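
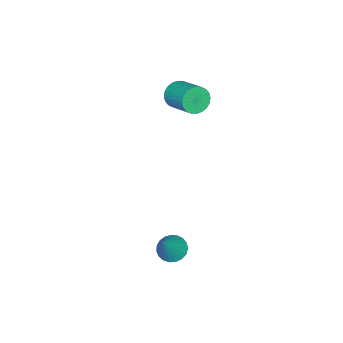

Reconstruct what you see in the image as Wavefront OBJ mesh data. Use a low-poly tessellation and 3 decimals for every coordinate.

v 1.029 -1.122 -2.947
v 1.422 -0.993 -3.246
v 1.771 -1.038 -1.933
v 1.337 -0.804 -3.199
v 1.199 -0.67 -3.11
v 1.032 -0.614 -2.992
v 0.864 -0.646 -2.866
v 0.725 -0.761 -2.755
v 0.638 -0.938 -2.676
v 0.619 -1.146 -2.645
v 0.67 -1.351 -2.666
v 0.784 -1.516 -2.735
v 0.94 -1.613 -2.841
v 1.111 -1.625 -2.966
v 1.268 -1.55 -3.087
v 1.384 -1.401 -3.184
v 1.438 -1.204 -3.24
v -3.077 -3.183 0.794
v -2.892 -3.462 1.218
v -2.438 -2.537 1.629
v -2.623 -2.257 1.206
v -2.732 -3.481 1.083
v -2.277 -2.555 1.494
v -2.624 -3.454 0.904
v -2.169 -2.529 1.316
v -2.585 -3.386 0.708
v -2.13 -2.461 1.12
v -2.621 -3.288 0.526
v -2.166 -2.362 0.937
v -2.726 -3.173 0.384
v -2.272 -2.247 0.796
v -2.885 -3.059 0.305
v -2.431 -2.134 0.716
v -3.073 -2.965 0.3
v -2.619 -2.04 0.712
v -3.262 -2.903 0.371
v -2.808 -1.978 0.782
v -3.423 -2.885 0.506
v -2.968 -1.959 0.917
v -3.531 -2.911 0.684
v -3.076 -1.986 1.096
v -3.57 -2.979 0.88
v -3.115 -2.054 1.292
v -3.534 -3.078 1.063
v -3.079 -2.152 1.474
v -3.428 -3.193 1.204
v -2.974 -2.267 1.616
v -3.269 -3.306 1.284
v -2.815 -2.381 1.695
v -3.081 -3.4 1.288
v -2.627 -2.475 1.7
f 2 1 4
f 2 4 3
f 4 1 5
f 4 5 3
f 5 1 6
f 5 6 3
f 6 1 7
f 6 7 3
f 7 1 8
f 7 8 3
f 8 1 9
f 8 9 3
f 9 1 10
f 9 10 3
f 10 1 11
f 10 11 3
f 11 1 12
f 11 12 3
f 12 1 13
f 12 13 3
f 13 1 14
f 13 14 3
f 14 1 15
f 14 15 3
f 15 1 16
f 15 16 3
f 16 1 17
f 16 17 3
f 17 1 2
f 17 2 3
f 19 18 22
f 19 22 20
f 20 22 23
f 20 23 21
f 22 18 24
f 22 24 23
f 23 24 25
f 23 25 21
f 24 18 26
f 24 26 25
f 25 26 27
f 25 27 21
f 26 18 28
f 26 28 27
f 27 28 29
f 27 29 21
f 28 18 30
f 28 30 29
f 29 30 31
f 29 31 21
f 30 18 32
f 30 32 31
f 31 32 33
f 31 33 21
f 32 18 34
f 32 34 33
f 33 34 35
f 33 35 21
f 34 18 36
f 34 36 35
f 35 36 37
f 35 37 21
f 36 18 38
f 36 38 37
f 37 38 39
f 37 39 21
f 38 18 40
f 38 40 39
f 39 40 41
f 39 41 21
f 40 18 42
f 40 42 41
f 41 42 43
f 41 43 21
f 42 18 44
f 42 44 43
f 43 44 45
f 43 45 21
f 44 18 46
f 44 46 45
f 45 46 47
f 45 47 21
f 46 18 48
f 46 48 47
f 47 48 49
f 47 49 21
f 48 18 50
f 48 50 49
f 49 50 51
f 49 51 21
f 50 18 19
f 50 19 51
f 51 19 20
f 51 20 21



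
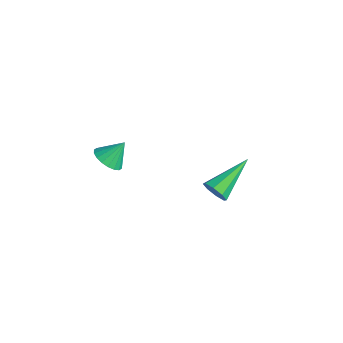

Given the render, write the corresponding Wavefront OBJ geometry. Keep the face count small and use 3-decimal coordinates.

v -2.492 2.903 -1.411
v -2.189 3.142 -1.896
v -2.768 4.797 -0.649
v -2.656 3.106 -1.974
v -3.027 2.95 -1.722
v -3.085 2.767 -1.288
v -2.796 2.664 -0.926
v -2.329 2.7 -0.848
v -1.958 2.856 -1.1
v -1.9 3.039 -1.534
v -3.855 -1.241 2.413
v -3.199 -1.418 2.424
v -3.685 -0.559 3.207
v -3.203 -1.188 2.228
v -3.337 -0.968 2.068
v -3.573 -0.803 1.976
v -3.866 -0.724 1.971
v -4.156 -0.748 2.054
v -4.386 -0.869 2.208
v -4.512 -1.064 2.402
v -4.507 -1.294 2.599
v -4.373 -1.514 2.759
v -4.137 -1.679 2.85
v -3.845 -1.758 2.855
v -3.555 -1.734 2.773
v -3.324 -1.613 2.619
f 2 1 4
f 2 4 3
f 4 1 5
f 4 5 3
f 5 1 6
f 5 6 3
f 6 1 7
f 6 7 3
f 7 1 8
f 7 8 3
f 8 1 9
f 8 9 3
f 9 1 10
f 9 10 3
f 10 1 2
f 10 2 3
f 12 11 14
f 12 14 13
f 14 11 15
f 14 15 13
f 15 11 16
f 15 16 13
f 16 11 17
f 16 17 13
f 17 11 18
f 17 18 13
f 18 11 19
f 18 19 13
f 19 11 20
f 19 20 13
f 20 11 21
f 20 21 13
f 21 11 22
f 21 22 13
f 22 11 23
f 22 23 13
f 23 11 24
f 23 24 13
f 24 11 25
f 24 25 13
f 25 11 26
f 25 26 13
f 26 11 12
f 26 12 13



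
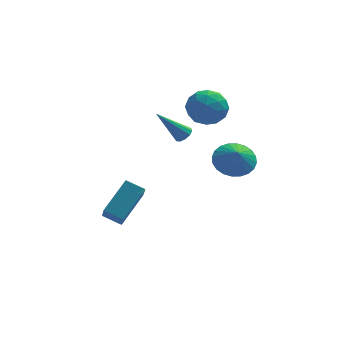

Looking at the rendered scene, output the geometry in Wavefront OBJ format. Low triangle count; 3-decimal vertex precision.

v 3.857 -2.59 0.371
v 4.706 -3.041 0.002
v 3.923 -3.15 1.209
v 4.863 -2.728 0.2
v 4.867 -2.393 0.423
v 4.716 -2.089 0.638
v 4.435 -1.861 0.813
v 4.066 -1.744 0.92
v 3.665 -1.756 0.944
v 3.293 -1.894 0.881
v 3.007 -2.139 0.74
v 2.851 -2.452 0.543
v 2.847 -2.786 0.32
v 2.997 -3.091 0.104
v 3.278 -3.319 -0.07
v 3.648 -3.436 -0.178
v 4.049 -3.424 -0.202
v 4.42 -3.285 -0.138
v 1.723 -0.799 1.052
v 1.971 -1.185 1.251
v 0.457 -0.841 2.548
v 2.094 -0.924 1.363
v 2.076 -0.616 1.356
v 1.923 -0.377 1.233
v 1.693 -0.3 1.041
v 1.475 -0.413 0.853
v 1.352 -0.673 0.742
v 1.371 -0.981 0.749
v 1.524 -1.22 0.871
v 1.753 -1.298 1.063
v -2.064 -0.033 -4.843
v -2.042 -1.251 -3.628
v -0.947 1.191 -3.635
v -0.925 -0.027 -2.421
v -1.175 -0.433 -5.259
v -1.153 -1.651 -4.045
v -0.058 0.791 -4.052
v -0.036 -0.427 -2.837
v 2.011 1.667 1.459
v 2.673 2.143 2.188
v 3.407 0.897 0.692
v 4.069 1.373 1.421
v 3.382 0.585 1.74
v 2.519 1.061 2.214
v 3.561 1.979 0.666
v 2.698 2.455 1.14
v 3.631 2.336 1.697
v 3.52 1.474 2.361
v 2.56 1.566 0.519
v 2.449 0.704 1.183
v 2.219 1.973 1.891
v 3.861 1.067 0.989
v 3.457 0.604 1.177
v 3.846 0.884 1.605
v 2.129 1.336 1.906
v 2.518 1.616 2.334
v 2.935 0.7 2.071
v 3.562 1.424 0.546
v 3.951 1.704 0.974
v 2.234 2.156 1.275
v 2.623 2.436 1.703
v 3.145 2.34 0.809
v 3.172 2.366 2.031
v 3.993 1.913 1.58
v 3.694 2.27 1.136
v 3.187 2.549 1.415
v 3.107 1.859 2.421
v 3.927 1.407 1.97
v 3.523 0.943 2.158
v 3.016 1.223 2.436
v 3.67 1.973 2.133
v 2.153 1.633 0.91
v 2.973 1.181 0.459
v 3.064 1.817 0.444
v 2.557 2.097 0.722
v 2.087 1.127 1.3
v 2.908 0.674 0.849
v 2.893 0.491 1.465
v 2.386 0.77 1.744
v 2.41 1.067 0.747
f 2 1 4
f 2 4 3
f 4 1 5
f 4 5 3
f 5 1 6
f 5 6 3
f 6 1 7
f 6 7 3
f 7 1 8
f 7 8 3
f 8 1 9
f 8 9 3
f 9 1 10
f 9 10 3
f 10 1 11
f 10 11 3
f 11 1 12
f 11 12 3
f 12 1 13
f 12 13 3
f 13 1 14
f 13 14 3
f 14 1 15
f 14 15 3
f 15 1 16
f 15 16 3
f 16 1 17
f 16 17 3
f 17 1 18
f 17 18 3
f 18 1 2
f 18 2 3
f 20 19 22
f 20 22 21
f 22 19 23
f 22 23 21
f 23 19 24
f 23 24 21
f 24 19 25
f 24 25 21
f 25 19 26
f 25 26 21
f 26 19 27
f 26 27 21
f 27 19 28
f 27 28 21
f 28 19 29
f 28 29 21
f 29 19 30
f 29 30 21
f 30 19 20
f 30 20 21
f 32 34 31
f 35 32 31
f 31 34 33
f 33 35 31
f 32 38 34
f 36 32 35
f 36 38 32
f 34 38 33
f 37 35 33
f 33 38 37
f 37 36 35
f 38 36 37
f 39 76 55
f 76 50 79
f 55 79 44
f 76 79 55
f 39 55 51
f 55 44 56
f 51 56 40
f 55 56 51
f 39 51 60
f 51 40 61
f 60 61 46
f 51 61 60
f 39 60 72
f 60 46 75
f 72 75 49
f 60 75 72
f 39 72 76
f 72 49 80
f 76 80 50
f 72 80 76
f 40 56 67
f 56 44 70
f 67 70 48
f 56 70 67
f 44 79 57
f 79 50 78
f 57 78 43
f 79 78 57
f 50 80 77
f 80 49 73
f 77 73 41
f 80 73 77
f 49 75 74
f 75 46 62
f 74 62 45
f 75 62 74
f 46 61 66
f 61 40 63
f 66 63 47
f 61 63 66
f 42 68 54
f 68 48 69
f 54 69 43
f 68 69 54
f 42 54 52
f 54 43 53
f 52 53 41
f 54 53 52
f 42 52 59
f 52 41 58
f 59 58 45
f 52 58 59
f 42 59 64
f 59 45 65
f 64 65 47
f 59 65 64
f 42 64 68
f 64 47 71
f 68 71 48
f 64 71 68
f 43 69 57
f 69 48 70
f 57 70 44
f 69 70 57
f 41 53 77
f 53 43 78
f 77 78 50
f 53 78 77
f 45 58 74
f 58 41 73
f 74 73 49
f 58 73 74
f 47 65 66
f 65 45 62
f 66 62 46
f 65 62 66
f 48 71 67
f 71 47 63
f 67 63 40
f 71 63 67



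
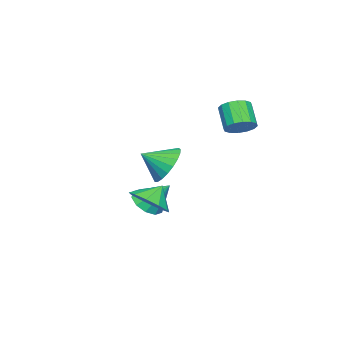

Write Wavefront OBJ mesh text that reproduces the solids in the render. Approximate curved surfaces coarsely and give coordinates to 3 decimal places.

v -0.613 -2.603 -2.766
v -0.242 -2.032 -3.291
v -0.627 -1.537 -1.614
v -0.769 -1.983 -3.342
v -1.236 -2.171 -3.173
v -1.466 -2.525 -2.849
v -1.37 -2.908 -2.493
v -0.985 -3.174 -2.242
v -0.458 -3.223 -2.191
v 0.009 -3.035 -2.359
v 0.239 -2.682 -2.684
v 0.143 -2.299 -3.039
v 3.056 -0.584 -1.172
v 3.74 -0.866 -0.545
v 2.464 -0.276 -0.388
v 3.846 -0.294 -0.69
v 3.65 0.167 -1.019
v 3.227 0.341 -1.407
v 2.739 0.162 -1.705
v 2.372 -0.302 -1.799
v 2.266 -0.874 -1.654
v 2.462 -1.335 -1.325
v 2.884 -1.51 -0.938
v 3.373 -1.331 -0.64
v -0.9 1.613 2.14
v -0.3 1.595 2.538
v -0.94 1.028 3.477
v -1.54 1.047 3.08
v -0.462 1.919 2.623
v -1.102 1.352 3.562
v -0.742 2.162 2.579
v -1.382 1.595 3.518
v -1.064 2.257 2.418
v -1.704 1.691 3.357
v -1.342 2.18 2.182
v -1.982 1.614 3.121
v -1.501 1.952 1.935
v -2.141 1.385 2.874
v -1.5 1.632 1.743
v -2.14 1.065 2.682
v -1.338 1.308 1.658
v -1.978 0.741 2.597
v -1.058 1.065 1.702
v -1.698 0.498 2.641
v -0.736 0.969 1.863
v -1.376 0.403 2.802
v -0.458 1.046 2.099
v -1.098 0.48 3.038
v -0.299 1.275 2.346
v -0.939 0.708 3.285
v 2.711 0.074 0.893
v 3.593 0.303 0.458
v 3.269 -0.834 1.547
v 3.597 0.55 0.798
v 3.447 0.714 1.154
v 3.17 0.768 1.465
v 2.813 0.702 1.677
v 2.439 0.527 1.753
v 2.112 0.274 1.681
v 1.889 -0.014 1.472
v 1.807 -0.287 1.164
v 1.882 -0.497 0.808
v 2.1 -0.609 0.467
v 2.424 -0.603 0.2
v 2.798 -0.48 0.052
v 3.156 -0.261 0.05
v 3.438 0.016 0.194
f 2 1 4
f 2 4 3
f 4 1 5
f 4 5 3
f 5 1 6
f 5 6 3
f 6 1 7
f 6 7 3
f 7 1 8
f 7 8 3
f 8 1 9
f 8 9 3
f 9 1 10
f 9 10 3
f 10 1 11
f 10 11 3
f 11 1 12
f 11 12 3
f 12 1 2
f 12 2 3
f 14 13 16
f 14 16 15
f 16 13 17
f 16 17 15
f 17 13 18
f 17 18 15
f 18 13 19
f 18 19 15
f 19 13 20
f 19 20 15
f 20 13 21
f 20 21 15
f 21 13 22
f 21 22 15
f 22 13 23
f 22 23 15
f 23 13 24
f 23 24 15
f 24 13 14
f 24 14 15
f 26 25 29
f 26 29 27
f 27 29 30
f 27 30 28
f 29 25 31
f 29 31 30
f 30 31 32
f 30 32 28
f 31 25 33
f 31 33 32
f 32 33 34
f 32 34 28
f 33 25 35
f 33 35 34
f 34 35 36
f 34 36 28
f 35 25 37
f 35 37 36
f 36 37 38
f 36 38 28
f 37 25 39
f 37 39 38
f 38 39 40
f 38 40 28
f 39 25 41
f 39 41 40
f 40 41 42
f 40 42 28
f 41 25 43
f 41 43 42
f 42 43 44
f 42 44 28
f 43 25 45
f 43 45 44
f 44 45 46
f 44 46 28
f 45 25 47
f 45 47 46
f 46 47 48
f 46 48 28
f 47 25 49
f 47 49 48
f 48 49 50
f 48 50 28
f 49 25 26
f 49 26 50
f 50 26 27
f 50 27 28
f 52 51 54
f 52 54 53
f 54 51 55
f 54 55 53
f 55 51 56
f 55 56 53
f 56 51 57
f 56 57 53
f 57 51 58
f 57 58 53
f 58 51 59
f 58 59 53
f 59 51 60
f 59 60 53
f 60 51 61
f 60 61 53
f 61 51 62
f 61 62 53
f 62 51 63
f 62 63 53
f 63 51 64
f 63 64 53
f 64 51 65
f 64 65 53
f 65 51 66
f 65 66 53
f 66 51 67
f 66 67 53
f 67 51 52
f 67 52 53



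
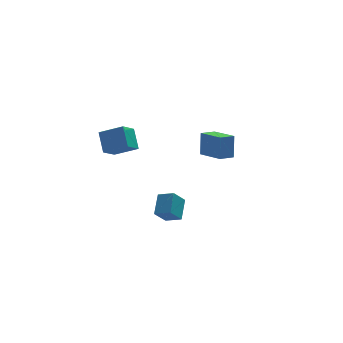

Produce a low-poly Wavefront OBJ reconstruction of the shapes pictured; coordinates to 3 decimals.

v 3.522 0.005 -2.742
v 3.671 0.475 -1.272
v 2.79 1.602 -3.178
v 2.939 2.072 -1.709
v 4.441 0.368 -2.951
v 4.59 0.838 -1.482
v 3.709 1.965 -3.388
v 3.858 2.435 -1.918
v -2.657 2.865 -2.973
v -2.688 3.934 -1.907
v -1.833 3.676 -3.763
v -1.865 4.745 -2.697
v -1.355 2.215 -2.283
v -1.387 3.284 -1.217
v -0.532 3.026 -3.073
v -0.563 4.095 -2.007
v -0.589 -3.806 -4.821
v -1.309 -4.152 -3.939
v -0.118 -2.725 -4.014
v -0.837 -3.07 -3.131
v 0.157 -4.41 -4.449
v -0.562 -4.755 -3.566
v 0.629 -3.328 -3.641
v -0.091 -3.674 -2.759
f 2 4 1
f 5 2 1
f 1 4 3
f 3 5 1
f 2 8 4
f 6 2 5
f 6 8 2
f 4 8 3
f 7 5 3
f 3 8 7
f 7 6 5
f 8 6 7
f 10 12 9
f 13 10 9
f 9 12 11
f 11 13 9
f 10 16 12
f 14 10 13
f 14 16 10
f 12 16 11
f 15 13 11
f 11 16 15
f 15 14 13
f 16 14 15
f 18 20 17
f 21 18 17
f 17 20 19
f 19 21 17
f 18 24 20
f 22 18 21
f 22 24 18
f 20 24 19
f 23 21 19
f 19 24 23
f 23 22 21
f 24 22 23



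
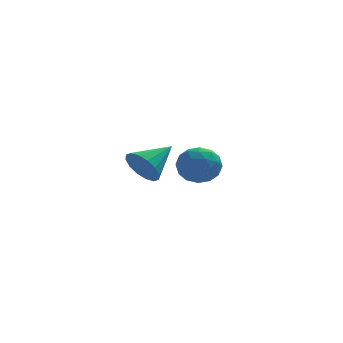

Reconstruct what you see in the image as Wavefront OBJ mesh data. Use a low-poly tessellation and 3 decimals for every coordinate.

v 0.546 -2.359 -0.478
v 0.961 -2.618 -0.874
v 1.434 -1.721 0.038
v 0.856 -2.35 -1.026
v 0.668 -2.083 -1.031
v 0.447 -1.891 -0.888
v 0.252 -1.825 -0.635
v 0.136 -1.901 -0.34
v 0.13 -2.1 -0.082
v 0.235 -2.369 0.07
v 0.423 -2.635 0.075
v 0.644 -2.828 -0.068
v 0.839 -2.894 -0.321
v 0.955 -2.818 -0.616
v 2.333 1.833 -1.939
v 2.684 1.654 -1.329
v 2.496 0.746 -2.351
v 2.847 0.567 -1.741
v 2.133 0.696 -1.725
v 2.032 1.368 -1.47
v 3.148 1.032 -2.21
v 3.047 1.704 -1.955
v 3.187 1.159 -1.496
v 2.56 0.952 -1.197
v 2.62 1.448 -2.483
v 1.993 1.241 -2.184
v 2.494 1.839 -1.598
v 2.686 0.561 -2.082
v 2.266 0.637 -2.073
v 2.472 0.532 -1.714
v 2.111 1.671 -1.681
v 2.317 1.566 -1.322
v 1.993 1.003 -1.555
v 2.863 0.834 -2.358
v 3.069 0.729 -1.999
v 2.708 1.868 -1.966
v 2.914 1.763 -1.607
v 3.187 1.397 -2.125
v 2.996 1.443 -1.338
v 3.092 0.804 -1.58
v 3.269 1.077 -1.855
v 3.21 1.472 -1.706
v 2.627 1.321 -1.162
v 2.723 0.682 -1.404
v 2.303 0.758 -1.395
v 2.244 1.153 -1.245
v 2.923 1.03 -1.26
v 2.457 1.718 -2.276
v 2.553 1.079 -2.518
v 2.936 1.247 -2.435
v 2.877 1.642 -2.285
v 2.088 1.596 -2.1
v 2.184 0.957 -2.342
v 1.97 0.928 -1.974
v 1.911 1.323 -1.825
v 2.257 1.37 -2.42
f 2 1 4
f 2 4 3
f 4 1 5
f 4 5 3
f 5 1 6
f 5 6 3
f 6 1 7
f 6 7 3
f 7 1 8
f 7 8 3
f 8 1 9
f 8 9 3
f 9 1 10
f 9 10 3
f 10 1 11
f 10 11 3
f 11 1 12
f 11 12 3
f 12 1 13
f 12 13 3
f 13 1 14
f 13 14 3
f 14 1 2
f 14 2 3
f 15 52 31
f 52 26 55
f 31 55 20
f 52 55 31
f 15 31 27
f 31 20 32
f 27 32 16
f 31 32 27
f 15 27 36
f 27 16 37
f 36 37 22
f 27 37 36
f 15 36 48
f 36 22 51
f 48 51 25
f 36 51 48
f 15 48 52
f 48 25 56
f 52 56 26
f 48 56 52
f 16 32 43
f 32 20 46
f 43 46 24
f 32 46 43
f 20 55 33
f 55 26 54
f 33 54 19
f 55 54 33
f 26 56 53
f 56 25 49
f 53 49 17
f 56 49 53
f 25 51 50
f 51 22 38
f 50 38 21
f 51 38 50
f 22 37 42
f 37 16 39
f 42 39 23
f 37 39 42
f 18 44 30
f 44 24 45
f 30 45 19
f 44 45 30
f 18 30 28
f 30 19 29
f 28 29 17
f 30 29 28
f 18 28 35
f 28 17 34
f 35 34 21
f 28 34 35
f 18 35 40
f 35 21 41
f 40 41 23
f 35 41 40
f 18 40 44
f 40 23 47
f 44 47 24
f 40 47 44
f 19 45 33
f 45 24 46
f 33 46 20
f 45 46 33
f 17 29 53
f 29 19 54
f 53 54 26
f 29 54 53
f 21 34 50
f 34 17 49
f 50 49 25
f 34 49 50
f 23 41 42
f 41 21 38
f 42 38 22
f 41 38 42
f 24 47 43
f 47 23 39
f 43 39 16
f 47 39 43



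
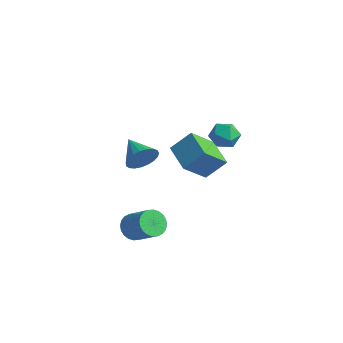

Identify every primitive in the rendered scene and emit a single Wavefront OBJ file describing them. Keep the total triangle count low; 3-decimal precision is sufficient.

v -0.287 2.738 0.75
v 0.341 3.13 1.322
v 0.719 1.67 0.378
v 1.347 2.062 0.95
v 0.592 1.637 1.304
v -0.03 2.298 1.534
v 1.09 2.502 0.166
v 0.468 3.163 0.396
v 1.192 2.985 0.961
v 0.884 2.45 1.665
v 0.176 2.35 0.035
v -0.132 1.815 0.739
v -2.201 3.549 -4.334
v -2.292 1.963 -2.961
v -3.986 4.135 -3.776
v -4.077 2.549 -2.403
v -1.523 4.511 -3.177
v -1.614 2.925 -1.804
v -3.308 5.097 -2.619
v -3.399 3.511 -1.246
v -0.523 -3.038 -4.516
v -0.156 -2.497 -5.09
v 1.29 -2.381 -4.058
v 0.923 -2.922 -3.484
v -0.318 -2.278 -4.888
v 1.127 -2.163 -3.856
v -0.512 -2.175 -4.628
v 0.934 -2.06 -3.596
v -0.707 -2.203 -4.352
v 0.739 -2.088 -3.32
v -0.874 -2.359 -4.101
v 0.572 -2.243 -3.069
v -0.987 -2.617 -3.912
v 0.458 -2.502 -2.88
v -1.03 -2.94 -3.816
v 0.415 -2.824 -2.784
v -0.996 -3.278 -3.826
v 0.45 -3.162 -2.794
v -0.89 -3.579 -3.942
v 0.556 -3.463 -2.91
v -0.727 -3.797 -4.144
v 0.718 -3.682 -3.112
v -0.534 -3.9 -4.404
v 0.912 -3.785 -3.372
v -0.339 -3.872 -4.68
v 1.107 -3.757 -3.648
v -0.172 -3.717 -4.931
v 1.274 -3.601 -3.899
v -0.058 -3.458 -5.12
v 1.387 -3.343 -4.088
v -0.015 -3.136 -5.216
v 1.43 -3.02 -4.184
v -0.05 -2.798 -5.206
v 1.396 -2.682 -4.174
v -0.398 -2.518 0.64
v 0.005 -2.13 1.419
v -1.922 -2.182 1.26
v -0.024 -1.815 1.176
v -0.119 -1.622 0.839
v -0.261 -1.584 0.468
v -0.427 -1.707 0.127
v -0.588 -1.971 -0.125
v -0.717 -2.329 -0.246
v -0.79 -2.72 -0.213
v -0.795 -3.076 -0.033
v -0.731 -3.336 0.264
v -0.61 -3.454 0.625
v -0.452 -3.411 0.989
v -0.285 -3.213 1.293
v -0.137 -2.895 1.484
v -0.035 -2.512 1.528
f 1 12 6
f 1 6 2
f 1 2 8
f 1 8 11
f 1 11 12
f 2 6 10
f 6 12 5
f 12 11 3
f 11 8 7
f 8 2 9
f 4 10 5
f 4 5 3
f 4 3 7
f 4 7 9
f 4 9 10
f 5 10 6
f 3 5 12
f 7 3 11
f 9 7 8
f 10 9 2
f 14 16 13
f 17 14 13
f 13 16 15
f 15 17 13
f 14 20 16
f 18 14 17
f 18 20 14
f 16 20 15
f 19 17 15
f 15 20 19
f 19 18 17
f 20 18 19
f 22 21 25
f 22 25 23
f 23 25 26
f 23 26 24
f 25 21 27
f 25 27 26
f 26 27 28
f 26 28 24
f 27 21 29
f 27 29 28
f 28 29 30
f 28 30 24
f 29 21 31
f 29 31 30
f 30 31 32
f 30 32 24
f 31 21 33
f 31 33 32
f 32 33 34
f 32 34 24
f 33 21 35
f 33 35 34
f 34 35 36
f 34 36 24
f 35 21 37
f 35 37 36
f 36 37 38
f 36 38 24
f 37 21 39
f 37 39 38
f 38 39 40
f 38 40 24
f 39 21 41
f 39 41 40
f 40 41 42
f 40 42 24
f 41 21 43
f 41 43 42
f 42 43 44
f 42 44 24
f 43 21 45
f 43 45 44
f 44 45 46
f 44 46 24
f 45 21 47
f 45 47 46
f 46 47 48
f 46 48 24
f 47 21 49
f 47 49 48
f 48 49 50
f 48 50 24
f 49 21 51
f 49 51 50
f 50 51 52
f 50 52 24
f 51 21 53
f 51 53 52
f 52 53 54
f 52 54 24
f 53 21 22
f 53 22 54
f 54 22 23
f 54 23 24
f 56 55 58
f 56 58 57
f 58 55 59
f 58 59 57
f 59 55 60
f 59 60 57
f 60 55 61
f 60 61 57
f 61 55 62
f 61 62 57
f 62 55 63
f 62 63 57
f 63 55 64
f 63 64 57
f 64 55 65
f 64 65 57
f 65 55 66
f 65 66 57
f 66 55 67
f 66 67 57
f 67 55 68
f 67 68 57
f 68 55 69
f 68 69 57
f 69 55 70
f 69 70 57
f 70 55 71
f 70 71 57
f 71 55 56
f 71 56 57



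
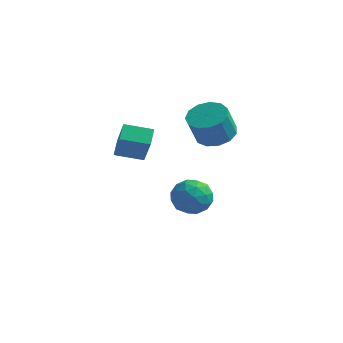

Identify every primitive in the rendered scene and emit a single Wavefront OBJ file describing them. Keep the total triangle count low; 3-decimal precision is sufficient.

v 0.033 0.57 -3.352
v 0.994 0.902 -3.046
v 0.646 -1.022 -3.554
v 1.607 -0.69 -3.248
v 0.812 -0.732 -2.546
v 0.433 0.252 -2.421
v 1.207 -0.372 -4.179
v 0.828 0.612 -4.054
v 1.72 0.319 -3.557
v 1.476 0.097 -2.548
v 0.164 -0.217 -4.052
v -0.08 -0.439 -3.043
v 0.46 0.876 -3.181
v 1.18 -0.996 -3.419
v 0.713 -1.02 -3.006
v 1.278 -0.825 -2.826
v 0.13 0.494 -2.814
v 0.695 0.689 -2.634
v 0.588 -0.271 -2.34
v 0.945 -0.809 -3.966
v 1.51 -0.614 -3.786
v 0.362 0.705 -3.774
v 0.927 0.9 -3.594
v 1.052 0.151 -4.26
v 1.451 0.728 -3.302
v 1.812 -0.208 -3.421
v 1.577 -0.021 -3.968
v 1.354 0.558 -3.895
v 1.308 0.598 -2.709
v 1.668 -0.338 -2.827
v 1.201 -0.362 -2.415
v 0.978 0.216 -2.341
v 1.734 0.255 -3.009
v -0.028 0.218 -3.773
v 0.332 -0.718 -3.891
v 0.662 -0.336 -4.259
v 0.439 0.242 -4.185
v -0.172 0.088 -3.179
v 0.189 -0.848 -3.298
v 0.286 -0.678 -2.705
v 0.063 -0.099 -2.632
v -0.094 -0.375 -3.591
v -1.423 -3.454 0.651
v -1.64 -2.656 1.14
v -0.192 -2.934 0.349
v -0.409 -2.137 0.838
v -0.731 -4.203 2.182
v -0.948 -3.406 2.671
v 0.5 -3.684 1.88
v 0.283 -2.886 2.369
v 2.191 -0.53 1.422
v 3.073 -0.972 1.346
v 2.892 -1.573 2.742
v 2.009 -1.13 2.818
v 3.167 -0.472 1.574
v 2.986 -1.073 2.969
v 2.951 0.01 1.754
v 2.77 -0.591 3.149
v 2.494 0.321 1.828
v 2.313 -0.28 3.223
v 1.94 0.362 1.774
v 1.759 -0.239 3.169
v 1.466 0.119 1.608
v 1.285 -0.482 3.003
v 1.222 -0.329 1.383
v 1.041 -0.93 2.778
v 1.285 -0.841 1.171
v 1.104 -1.442 2.566
v 1.636 -1.254 1.038
v 1.455 -1.855 2.434
v 2.163 -1.437 1.028
v 1.982 -2.038 2.423
v 2.698 -1.332 1.143
v 2.517 -1.933 2.538
f 1 38 17
f 38 12 41
f 17 41 6
f 38 41 17
f 1 17 13
f 17 6 18
f 13 18 2
f 17 18 13
f 1 13 22
f 13 2 23
f 22 23 8
f 13 23 22
f 1 22 34
f 22 8 37
f 34 37 11
f 22 37 34
f 1 34 38
f 34 11 42
f 38 42 12
f 34 42 38
f 2 18 29
f 18 6 32
f 29 32 10
f 18 32 29
f 6 41 19
f 41 12 40
f 19 40 5
f 41 40 19
f 12 42 39
f 42 11 35
f 39 35 3
f 42 35 39
f 11 37 36
f 37 8 24
f 36 24 7
f 37 24 36
f 8 23 28
f 23 2 25
f 28 25 9
f 23 25 28
f 4 30 16
f 30 10 31
f 16 31 5
f 30 31 16
f 4 16 14
f 16 5 15
f 14 15 3
f 16 15 14
f 4 14 21
f 14 3 20
f 21 20 7
f 14 20 21
f 4 21 26
f 21 7 27
f 26 27 9
f 21 27 26
f 4 26 30
f 26 9 33
f 30 33 10
f 26 33 30
f 5 31 19
f 31 10 32
f 19 32 6
f 31 32 19
f 3 15 39
f 15 5 40
f 39 40 12
f 15 40 39
f 7 20 36
f 20 3 35
f 36 35 11
f 20 35 36
f 9 27 28
f 27 7 24
f 28 24 8
f 27 24 28
f 10 33 29
f 33 9 25
f 29 25 2
f 33 25 29
f 44 46 43
f 47 44 43
f 43 46 45
f 45 47 43
f 44 50 46
f 48 44 47
f 48 50 44
f 46 50 45
f 49 47 45
f 45 50 49
f 49 48 47
f 50 48 49
f 52 51 55
f 52 55 53
f 53 55 56
f 53 56 54
f 55 51 57
f 55 57 56
f 56 57 58
f 56 58 54
f 57 51 59
f 57 59 58
f 58 59 60
f 58 60 54
f 59 51 61
f 59 61 60
f 60 61 62
f 60 62 54
f 61 51 63
f 61 63 62
f 62 63 64
f 62 64 54
f 63 51 65
f 63 65 64
f 64 65 66
f 64 66 54
f 65 51 67
f 65 67 66
f 66 67 68
f 66 68 54
f 67 51 69
f 67 69 68
f 68 69 70
f 68 70 54
f 69 51 71
f 69 71 70
f 70 71 72
f 70 72 54
f 71 51 73
f 71 73 72
f 72 73 74
f 72 74 54
f 73 51 52
f 73 52 74
f 74 52 53
f 74 53 54



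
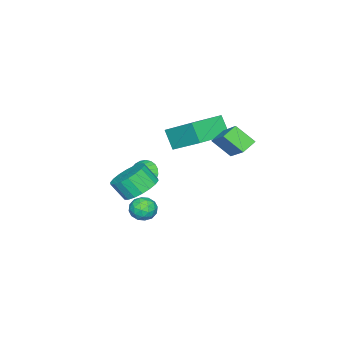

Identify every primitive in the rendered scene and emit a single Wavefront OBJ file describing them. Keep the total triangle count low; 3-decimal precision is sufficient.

v -3.447 0.774 3.093
v -3.214 2.347 4.134
v -3.143 1.383 2.105
v -2.91 2.955 3.146
v -1.49 0.285 3.394
v -1.257 1.857 4.435
v -1.186 0.893 2.406
v -0.953 2.466 3.447
v 3.16 1.807 2.394
v 3.547 1.155 1.839
v 3.667 0.501 2.69
v 3.28 1.153 3.246
v 3.878 1.378 1.964
v 3.998 0.725 2.816
v 4.066 1.687 2.175
v 4.186 1.033 3.026
v 4.075 2.019 2.429
v 4.195 1.366 3.28
v 3.903 2.31 2.676
v 4.023 1.656 3.527
v 3.583 2.5 2.867
v 3.703 1.847 3.718
v 3.18 2.554 2.965
v 3.3 1.9 3.816
v 2.773 2.459 2.95
v 2.893 1.805 3.801
v 2.442 2.235 2.824
v 2.562 1.582 3.676
v 2.254 1.927 2.614
v 2.374 1.273 3.465
v 2.245 1.594 2.36
v 2.365 0.941 3.211
v 2.417 1.304 2.113
v 2.537 0.65 2.964
v 2.737 1.113 1.922
v 2.857 0.46 2.773
v 3.14 1.06 1.824
v 3.26 0.406 2.675
v -1.527 2.751 3.378
v -2.223 2.997 3.777
v -1.658 3.702 2.562
v -2.354 3.949 2.962
v -0.346 4.011 4.658
v -1.042 4.258 5.058
v -0.477 4.963 3.843
v -1.173 5.209 4.242
v 1.878 1.874 0.518
v 2.239 1.793 -0.082
v 2.141 0.807 0.822
v 2.502 0.726 0.222
v 2.743 1.16 0.722
v 2.58 1.819 0.534
v 1.8 0.781 0.206
v 1.637 1.44 0.018
v 2.19 1.117 -0.274
v 2.773 1.351 0.044
v 1.607 1.249 0.696
v 2.19 1.483 1.014
v 2.036 1.927 0.192
v 2.344 0.673 0.548
v 2.486 0.928 0.842
v 2.698 0.88 0.49
v 2.236 1.943 0.553
v 2.448 1.895 0.201
v 2.744 1.523 0.673
v 1.932 0.705 0.539
v 2.144 0.657 0.187
v 1.682 1.72 0.25
v 1.894 1.672 -0.102
v 1.636 1.077 0.067
v 2.219 1.482 -0.274
v 2.373 0.855 -0.096
v 1.961 0.887 -0.105
v 1.865 1.275 -0.216
v 2.562 1.619 -0.087
v 2.716 0.992 0.092
v 2.858 1.248 0.385
v 2.762 1.635 0.275
v 2.533 1.222 -0.2
v 1.664 1.608 0.648
v 1.818 0.981 0.827
v 1.618 0.965 0.465
v 1.522 1.352 0.355
v 2.007 1.745 0.836
v 2.161 1.118 1.014
v 2.515 1.325 0.956
v 2.419 1.713 0.845
v 1.847 1.378 0.94
v -0.843 -0.475 0.51
v -0.516 -0.904 -0.095
v 0.163 -0.665 1.19
v -0.414 -0.612 -0.163
v -0.378 -0.3 -0.13
v -0.413 -0.015 0.001
v -0.513 0.201 0.21
v -0.663 0.313 0.464
v -0.841 0.306 0.725
v -1.02 0.18 0.953
v -1.171 -0.046 1.114
v -1.273 -0.338 1.183
v -1.309 -0.65 1.149
v -1.274 -0.935 1.018
v -1.174 -1.151 0.81
v -1.023 -1.263 0.556
v -0.845 -1.256 0.295
v -0.667 -1.13 0.066
f 2 4 1
f 5 2 1
f 1 4 3
f 3 5 1
f 2 8 4
f 6 2 5
f 6 8 2
f 4 8 3
f 7 5 3
f 3 8 7
f 7 6 5
f 8 6 7
f 10 9 13
f 10 13 11
f 11 13 14
f 11 14 12
f 13 9 15
f 13 15 14
f 14 15 16
f 14 16 12
f 15 9 17
f 15 17 16
f 16 17 18
f 16 18 12
f 17 9 19
f 17 19 18
f 18 19 20
f 18 20 12
f 19 9 21
f 19 21 20
f 20 21 22
f 20 22 12
f 21 9 23
f 21 23 22
f 22 23 24
f 22 24 12
f 23 9 25
f 23 25 24
f 24 25 26
f 24 26 12
f 25 9 27
f 25 27 26
f 26 27 28
f 26 28 12
f 27 9 29
f 27 29 28
f 28 29 30
f 28 30 12
f 29 9 31
f 29 31 30
f 30 31 32
f 30 32 12
f 31 9 33
f 31 33 32
f 32 33 34
f 32 34 12
f 33 9 35
f 33 35 34
f 34 35 36
f 34 36 12
f 35 9 37
f 35 37 36
f 36 37 38
f 36 38 12
f 37 9 10
f 37 10 38
f 38 10 11
f 38 11 12
f 40 42 39
f 43 40 39
f 39 42 41
f 41 43 39
f 40 46 42
f 44 40 43
f 44 46 40
f 42 46 41
f 45 43 41
f 41 46 45
f 45 44 43
f 46 44 45
f 47 84 63
f 84 58 87
f 63 87 52
f 84 87 63
f 47 63 59
f 63 52 64
f 59 64 48
f 63 64 59
f 47 59 68
f 59 48 69
f 68 69 54
f 59 69 68
f 47 68 80
f 68 54 83
f 80 83 57
f 68 83 80
f 47 80 84
f 80 57 88
f 84 88 58
f 80 88 84
f 48 64 75
f 64 52 78
f 75 78 56
f 64 78 75
f 52 87 65
f 87 58 86
f 65 86 51
f 87 86 65
f 58 88 85
f 88 57 81
f 85 81 49
f 88 81 85
f 57 83 82
f 83 54 70
f 82 70 53
f 83 70 82
f 54 69 74
f 69 48 71
f 74 71 55
f 69 71 74
f 50 76 62
f 76 56 77
f 62 77 51
f 76 77 62
f 50 62 60
f 62 51 61
f 60 61 49
f 62 61 60
f 50 60 67
f 60 49 66
f 67 66 53
f 60 66 67
f 50 67 72
f 67 53 73
f 72 73 55
f 67 73 72
f 50 72 76
f 72 55 79
f 76 79 56
f 72 79 76
f 51 77 65
f 77 56 78
f 65 78 52
f 77 78 65
f 49 61 85
f 61 51 86
f 85 86 58
f 61 86 85
f 53 66 82
f 66 49 81
f 82 81 57
f 66 81 82
f 55 73 74
f 73 53 70
f 74 70 54
f 73 70 74
f 56 79 75
f 79 55 71
f 75 71 48
f 79 71 75
f 90 89 92
f 90 92 91
f 92 89 93
f 92 93 91
f 93 89 94
f 93 94 91
f 94 89 95
f 94 95 91
f 95 89 96
f 95 96 91
f 96 89 97
f 96 97 91
f 97 89 98
f 97 98 91
f 98 89 99
f 98 99 91
f 99 89 100
f 99 100 91
f 100 89 101
f 100 101 91
f 101 89 102
f 101 102 91
f 102 89 103
f 102 103 91
f 103 89 104
f 103 104 91
f 104 89 105
f 104 105 91
f 105 89 106
f 105 106 91
f 106 89 90
f 106 90 91



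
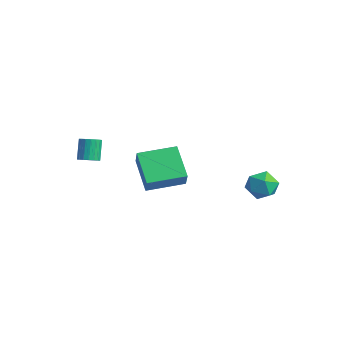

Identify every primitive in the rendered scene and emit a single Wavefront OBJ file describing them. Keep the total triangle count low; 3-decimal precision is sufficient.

v 2.641 2.64 1.309
v 3.234 2.288 0.692
v 2.506 1.292 1.948
v 3.099 0.94 1.331
v 3.399 1.533 1.975
v 3.482 2.366 1.58
v 2.258 1.214 1.06
v 2.341 2.047 0.665
v 2.997 1.407 0.538
v 3.703 1.604 1.104
v 2.037 1.976 1.536
v 2.743 2.173 2.102
v -2.516 -1.904 1.646
v -1.934 -2.232 2.631
v -1.762 -0.018 1.828
v -1.18 -0.345 2.813
v -0.92 -2.435 0.527
v -0.338 -2.762 1.512
v -0.166 -0.548 0.709
v 0.416 -0.876 1.694
v -3.451 -4.066 2.046
v -3.034 -4.314 2.364
v -3.552 -3.841 3.411
v -3.969 -3.594 3.094
v -2.934 -4.082 2.309
v -3.452 -3.61 3.356
v -2.937 -3.848 2.202
v -3.454 -3.375 3.249
v -3.042 -3.656 2.064
v -3.559 -3.184 3.111
v -3.227 -3.546 1.922
v -3.744 -3.073 2.97
v -3.457 -3.539 1.805
v -3.975 -3.066 2.853
v -3.686 -3.636 1.736
v -4.203 -3.163 2.783
v -3.868 -3.819 1.729
v -4.386 -3.346 2.776
v -3.968 -4.05 1.784
v -4.486 -3.578 2.831
v -3.966 -4.285 1.891
v -4.483 -3.812 2.938
v -3.861 -4.476 2.029
v -4.378 -4.004 3.076
v -3.676 -4.587 2.17
v -4.193 -4.114 3.218
v -3.445 -4.594 2.287
v -3.963 -4.121 3.335
v -3.217 -4.497 2.357
v -3.734 -4.024 3.404
f 1 12 6
f 1 6 2
f 1 2 8
f 1 8 11
f 1 11 12
f 2 6 10
f 6 12 5
f 12 11 3
f 11 8 7
f 8 2 9
f 4 10 5
f 4 5 3
f 4 3 7
f 4 7 9
f 4 9 10
f 5 10 6
f 3 5 12
f 7 3 11
f 9 7 8
f 10 9 2
f 14 16 13
f 17 14 13
f 13 16 15
f 15 17 13
f 14 20 16
f 18 14 17
f 18 20 14
f 16 20 15
f 19 17 15
f 15 20 19
f 19 18 17
f 20 18 19
f 22 21 25
f 22 25 23
f 23 25 26
f 23 26 24
f 25 21 27
f 25 27 26
f 26 27 28
f 26 28 24
f 27 21 29
f 27 29 28
f 28 29 30
f 28 30 24
f 29 21 31
f 29 31 30
f 30 31 32
f 30 32 24
f 31 21 33
f 31 33 32
f 32 33 34
f 32 34 24
f 33 21 35
f 33 35 34
f 34 35 36
f 34 36 24
f 35 21 37
f 35 37 36
f 36 37 38
f 36 38 24
f 37 21 39
f 37 39 38
f 38 39 40
f 38 40 24
f 39 21 41
f 39 41 40
f 40 41 42
f 40 42 24
f 41 21 43
f 41 43 42
f 42 43 44
f 42 44 24
f 43 21 45
f 43 45 44
f 44 45 46
f 44 46 24
f 45 21 47
f 45 47 46
f 46 47 48
f 46 48 24
f 47 21 49
f 47 49 48
f 48 49 50
f 48 50 24
f 49 21 22
f 49 22 50
f 50 22 23
f 50 23 24



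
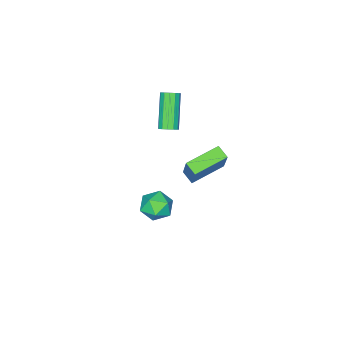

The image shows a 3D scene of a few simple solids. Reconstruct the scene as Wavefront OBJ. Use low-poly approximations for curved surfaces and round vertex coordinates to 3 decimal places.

v 1.966 3.336 -0.766
v 2.651 3.802 -1.128
v 2.869 2.218 -0.492
v 3.554 2.684 -0.854
v 3.192 2.949 -0.069
v 2.634 3.64 -0.239
v 2.886 2.38 -1.381
v 2.328 3.071 -1.551
v 3.22 3.21 -1.508
v 3.41 3.562 -0.697
v 2.11 2.458 -0.923
v 2.3 2.81 -0.112
v -1.4 -0.11 0.206
v -0.97 -0.128 0.499
v -2.091 -1.048 2.086
v -2.52 -1.03 1.794
v -1.099 0.129 0.557
v -2.22 -0.791 2.144
v -1.323 0.31 0.504
v -2.444 -0.61 2.091
v -1.571 0.357 0.356
v -2.692 -0.562 1.943
v -1.765 0.257 0.161
v -2.886 -0.663 1.748
v -1.843 0.04 -0.02
v -2.964 -0.88 1.567
v -1.78 -0.225 -0.129
v -2.901 -1.145 1.458
v -1.596 -0.453 -0.131
v -2.717 -1.373 1.456
v -1.35 -0.572 -0.027
v -2.471 -1.492 1.561
v -1.119 -0.545 0.152
v -2.24 -1.465 1.74
v -0.978 -0.379 0.348
v -2.099 -1.299 1.936
v -2.773 0.238 -5.09
v -2.887 -0.484 -4.719
v -4.637 0.768 -4.637
v -4.751 0.046 -4.265
v -2.089 1.074 -3.255
v -2.203 0.352 -2.883
v -3.953 1.604 -2.801
v -4.067 0.882 -2.43
f 1 12 6
f 1 6 2
f 1 2 8
f 1 8 11
f 1 11 12
f 2 6 10
f 6 12 5
f 12 11 3
f 11 8 7
f 8 2 9
f 4 10 5
f 4 5 3
f 4 3 7
f 4 7 9
f 4 9 10
f 5 10 6
f 3 5 12
f 7 3 11
f 9 7 8
f 10 9 2
f 14 13 17
f 14 17 15
f 15 17 18
f 15 18 16
f 17 13 19
f 17 19 18
f 18 19 20
f 18 20 16
f 19 13 21
f 19 21 20
f 20 21 22
f 20 22 16
f 21 13 23
f 21 23 22
f 22 23 24
f 22 24 16
f 23 13 25
f 23 25 24
f 24 25 26
f 24 26 16
f 25 13 27
f 25 27 26
f 26 27 28
f 26 28 16
f 27 13 29
f 27 29 28
f 28 29 30
f 28 30 16
f 29 13 31
f 29 31 30
f 30 31 32
f 30 32 16
f 31 13 33
f 31 33 32
f 32 33 34
f 32 34 16
f 33 13 35
f 33 35 34
f 34 35 36
f 34 36 16
f 35 13 14
f 35 14 36
f 36 14 15
f 36 15 16
f 38 40 37
f 41 38 37
f 37 40 39
f 39 41 37
f 38 44 40
f 42 38 41
f 42 44 38
f 40 44 39
f 43 41 39
f 39 44 43
f 43 42 41
f 44 42 43



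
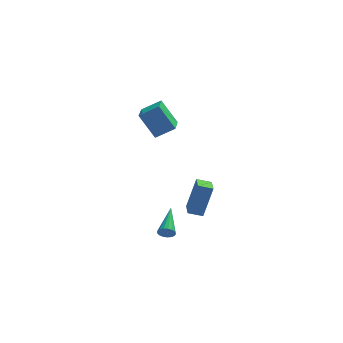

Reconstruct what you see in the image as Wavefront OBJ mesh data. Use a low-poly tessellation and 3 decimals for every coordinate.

v -3.227 1.458 4.249
v -2.081 1.534 4.919
v -3.02 3.057 3.712
v -1.873 3.133 4.382
v -2.327 0.847 2.778
v -1.18 0.923 3.448
v -2.119 2.446 2.241
v -0.973 2.522 2.911
v -1.79 -0.943 -4.131
v -1.506 -0.84 -4.579
v -1.43 1.043 -3.449
v -1.748 -0.775 -4.643
v -1.999 -0.747 -4.589
v -2.203 -0.765 -4.431
v -2.311 -0.823 -4.204
v -2.301 -0.909 -3.96
v -2.173 -1.002 -3.756
v -1.957 -1.082 -3.637
v -1.703 -1.13 -3.632
v -1.469 -1.135 -3.741
v -1.308 -1.096 -3.94
v -1.258 -1.021 -4.182
v -1.329 -0.929 -4.413
v -0.539 -0.163 -3.036
v 0.068 0.305 -1.038
v -0.55 1.006 -3.306
v 0.057 1.474 -1.308
v 0.343 -0.214 -3.292
v 0.95 0.254 -1.294
v 0.332 0.955 -3.562
v 0.939 1.423 -1.564
f 2 4 1
f 5 2 1
f 1 4 3
f 3 5 1
f 2 8 4
f 6 2 5
f 6 8 2
f 4 8 3
f 7 5 3
f 3 8 7
f 7 6 5
f 8 6 7
f 10 9 12
f 10 12 11
f 12 9 13
f 12 13 11
f 13 9 14
f 13 14 11
f 14 9 15
f 14 15 11
f 15 9 16
f 15 16 11
f 16 9 17
f 16 17 11
f 17 9 18
f 17 18 11
f 18 9 19
f 18 19 11
f 19 9 20
f 19 20 11
f 20 9 21
f 20 21 11
f 21 9 22
f 21 22 11
f 22 9 23
f 22 23 11
f 23 9 10
f 23 10 11
f 25 27 24
f 28 25 24
f 24 27 26
f 26 28 24
f 25 31 27
f 29 25 28
f 29 31 25
f 27 31 26
f 30 28 26
f 26 31 30
f 30 29 28
f 31 29 30



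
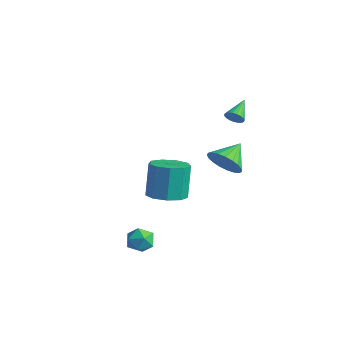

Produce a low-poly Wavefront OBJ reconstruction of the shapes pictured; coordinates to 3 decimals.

v -2.086 3.066 -0.991
v -1.591 3.571 -1.668
v -2.374 4.314 -0.269
v -1.969 3.573 -1.821
v -2.367 3.486 -1.83
v -2.717 3.327 -1.694
v -2.957 3.123 -1.436
v -3.047 2.908 -1.101
v -2.971 2.722 -0.747
v -2.742 2.594 -0.435
v -2.399 2.548 -0.219
v -2.003 2.592 -0.137
v -1.62 2.718 -0.202
v -1.319 2.903 -0.403
v -1.15 3.117 -0.706
v -1.143 3.322 -1.058
v -1.299 3.483 -1.399
v -1.452 -2.359 -3.022
v -0.717 -2.328 -2.842
v -1.263 -3.412 -3.618
v -0.528 -3.381 -3.438
v -1.045 -3.507 -2.899
v -1.162 -2.856 -2.531
v -0.818 -2.884 -3.929
v -0.935 -2.233 -3.561
v -0.326 -2.653 -3.403
v -0.466 -3.038 -2.766
v -1.514 -2.702 -3.694
v -1.654 -3.087 -3.057
v -1.268 2.929 2.576
v -1.087 3.229 2.205
v -1.752 3.971 3.184
v -1.281 3.181 2.133
v -1.472 3.09 2.137
v -1.628 2.97 2.218
v -1.722 2.844 2.36
v -1.737 2.732 2.539
v -1.671 2.655 2.725
v -1.536 2.624 2.886
v -1.354 2.647 2.992
v -1.157 2.718 3.027
v -0.979 2.825 2.984
v -0.852 2.951 2.87
v -0.796 3.073 2.706
v -0.822 3.169 2.519
v -0.925 3.225 2.342
v -3.238 0.468 -2.822
v -2.238 0.519 -2.625
v -2.623 1.023 -0.802
v -3.622 0.972 -0.998
v -2.47 1.14 -2.845
v -2.854 1.643 -1.022
v -3.061 1.446 -3.054
v -3.446 1.949 -1.231
v -3.735 1.294 -3.154
v -4.119 1.798 -1.331
v -4.176 0.757 -3.099
v -4.56 1.26 -1.276
v -4.178 0.084 -2.914
v -4.563 0.587 -1.091
v -3.74 -0.409 -2.685
v -4.125 0.094 -0.862
v -3.067 -0.491 -2.521
v -3.452 0.012 -0.698
v -2.474 -0.125 -2.497
v -2.858 0.379 -0.674
f 2 1 4
f 2 4 3
f 4 1 5
f 4 5 3
f 5 1 6
f 5 6 3
f 6 1 7
f 6 7 3
f 7 1 8
f 7 8 3
f 8 1 9
f 8 9 3
f 9 1 10
f 9 10 3
f 10 1 11
f 10 11 3
f 11 1 12
f 11 12 3
f 12 1 13
f 12 13 3
f 13 1 14
f 13 14 3
f 14 1 15
f 14 15 3
f 15 1 16
f 15 16 3
f 16 1 17
f 16 17 3
f 17 1 2
f 17 2 3
f 18 29 23
f 18 23 19
f 18 19 25
f 18 25 28
f 18 28 29
f 19 23 27
f 23 29 22
f 29 28 20
f 28 25 24
f 25 19 26
f 21 27 22
f 21 22 20
f 21 20 24
f 21 24 26
f 21 26 27
f 22 27 23
f 20 22 29
f 24 20 28
f 26 24 25
f 27 26 19
f 31 30 33
f 31 33 32
f 33 30 34
f 33 34 32
f 34 30 35
f 34 35 32
f 35 30 36
f 35 36 32
f 36 30 37
f 36 37 32
f 37 30 38
f 37 38 32
f 38 30 39
f 38 39 32
f 39 30 40
f 39 40 32
f 40 30 41
f 40 41 32
f 41 30 42
f 41 42 32
f 42 30 43
f 42 43 32
f 43 30 44
f 43 44 32
f 44 30 45
f 44 45 32
f 45 30 46
f 45 46 32
f 46 30 31
f 46 31 32
f 48 47 51
f 48 51 49
f 49 51 52
f 49 52 50
f 51 47 53
f 51 53 52
f 52 53 54
f 52 54 50
f 53 47 55
f 53 55 54
f 54 55 56
f 54 56 50
f 55 47 57
f 55 57 56
f 56 57 58
f 56 58 50
f 57 47 59
f 57 59 58
f 58 59 60
f 58 60 50
f 59 47 61
f 59 61 60
f 60 61 62
f 60 62 50
f 61 47 63
f 61 63 62
f 62 63 64
f 62 64 50
f 63 47 65
f 63 65 64
f 64 65 66
f 64 66 50
f 65 47 48
f 65 48 66
f 66 48 49
f 66 49 50



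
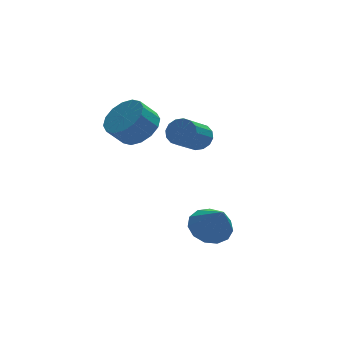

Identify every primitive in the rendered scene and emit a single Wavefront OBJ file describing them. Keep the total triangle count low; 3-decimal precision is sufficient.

v 4.242 3.827 1.809
v 4.808 3.584 2.183
v 3.763 2.631 3.144
v 3.198 2.873 2.771
v 4.696 3.89 2.365
v 3.651 2.936 3.326
v 4.462 4.179 2.398
v 3.418 3.225 3.359
v 4.17 4.373 2.273
v 3.126 3.419 3.234
v 3.897 4.421 2.024
v 2.853 3.467 2.985
v 3.716 4.31 1.717
v 2.672 3.356 2.679
v 3.677 4.069 1.436
v 2.632 3.116 2.397
v 3.789 3.764 1.254
v 2.744 2.81 2.215
v 4.022 3.475 1.221
v 2.978 2.521 2.182
v 4.314 3.281 1.346
v 3.27 2.327 2.307
v 4.587 3.233 1.595
v 3.543 2.279 2.556
v 4.768 3.344 1.901
v 3.724 2.39 2.863
v 1.542 3.257 3.05
v 2.088 2.446 3.434
v 1.344 2.352 4.293
v 0.798 3.163 3.91
v 2.304 2.886 3.669
v 1.561 2.792 4.529
v 2.316 3.425 3.739
v 1.573 3.331 4.598
v 2.121 3.919 3.624
v 1.378 3.825 4.483
v 1.77 4.235 3.355
v 1.027 4.141 4.215
v 1.358 4.29 3.005
v 0.615 4.196 3.864
v 0.996 4.068 2.667
v 0.252 3.974 3.526
v 0.779 3.628 2.431
v 0.036 3.534 3.291
v 0.767 3.089 2.362
v 0.024 2.995 3.221
v 0.962 2.595 2.477
v 0.219 2.501 3.336
v 1.313 2.279 2.745
v 0.57 2.185 3.605
v 1.725 2.224 3.096
v 0.982 2.13 3.955
v 3.113 -1.408 -0.444
v 3.802 -0.822 -0.122
v 3.327 -2.412 0.924
v 3.337 -0.639 0.085
v 2.801 -0.7 0.124
v 2.364 -0.986 -0.017
v 2.165 -1.406 -0.294
v 2.267 -1.827 -0.619
v 2.637 -2.115 -0.888
v 3.159 -2.178 -1.016
v 3.666 -1.998 -0.962
v 3.998 -1.63 -0.745
v 4.048 -1.192 -0.431
f 2 1 5
f 2 5 3
f 3 5 6
f 3 6 4
f 5 1 7
f 5 7 6
f 6 7 8
f 6 8 4
f 7 1 9
f 7 9 8
f 8 9 10
f 8 10 4
f 9 1 11
f 9 11 10
f 10 11 12
f 10 12 4
f 11 1 13
f 11 13 12
f 12 13 14
f 12 14 4
f 13 1 15
f 13 15 14
f 14 15 16
f 14 16 4
f 15 1 17
f 15 17 16
f 16 17 18
f 16 18 4
f 17 1 19
f 17 19 18
f 18 19 20
f 18 20 4
f 19 1 21
f 19 21 20
f 20 21 22
f 20 22 4
f 21 1 23
f 21 23 22
f 22 23 24
f 22 24 4
f 23 1 25
f 23 25 24
f 24 25 26
f 24 26 4
f 25 1 2
f 25 2 26
f 26 2 3
f 26 3 4
f 28 27 31
f 28 31 29
f 29 31 32
f 29 32 30
f 31 27 33
f 31 33 32
f 32 33 34
f 32 34 30
f 33 27 35
f 33 35 34
f 34 35 36
f 34 36 30
f 35 27 37
f 35 37 36
f 36 37 38
f 36 38 30
f 37 27 39
f 37 39 38
f 38 39 40
f 38 40 30
f 39 27 41
f 39 41 40
f 40 41 42
f 40 42 30
f 41 27 43
f 41 43 42
f 42 43 44
f 42 44 30
f 43 27 45
f 43 45 44
f 44 45 46
f 44 46 30
f 45 27 47
f 45 47 46
f 46 47 48
f 46 48 30
f 47 27 49
f 47 49 48
f 48 49 50
f 48 50 30
f 49 27 51
f 49 51 50
f 50 51 52
f 50 52 30
f 51 27 28
f 51 28 52
f 52 28 29
f 52 29 30
f 54 53 56
f 54 56 55
f 56 53 57
f 56 57 55
f 57 53 58
f 57 58 55
f 58 53 59
f 58 59 55
f 59 53 60
f 59 60 55
f 60 53 61
f 60 61 55
f 61 53 62
f 61 62 55
f 62 53 63
f 62 63 55
f 63 53 64
f 63 64 55
f 64 53 65
f 64 65 55
f 65 53 54
f 65 54 55



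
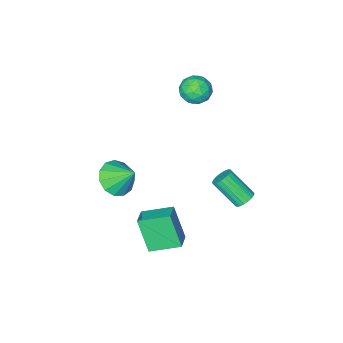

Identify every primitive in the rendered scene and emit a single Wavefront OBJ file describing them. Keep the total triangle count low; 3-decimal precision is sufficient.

v -2.285 1.803 -3.713
v -1.731 1.744 -4.008
v -1.161 0.477 -2.682
v -1.715 0.537 -2.387
v -1.684 1.94 -3.841
v -1.113 0.674 -2.515
v -1.74 2.113 -3.652
v -1.17 0.846 -2.326
v -1.89 2.232 -3.474
v -1.32 0.965 -2.148
v -2.109 2.277 -3.336
v -1.539 1.01 -2.011
v -2.358 2.24 -3.265
v -1.788 0.973 -1.939
v -2.594 2.127 -3.27
v -2.024 0.861 -1.944
v -2.778 1.959 -3.352
v -2.207 0.693 -2.026
v -2.875 1.764 -3.497
v -2.305 0.497 -2.171
v -2.871 1.575 -3.679
v -2.301 0.309 -2.353
v -2.766 1.426 -3.866
v -2.196 0.16 -2.541
v -2.577 1.342 -4.028
v -2.007 0.076 -2.702
v -2.338 1.338 -4.134
v -1.768 0.072 -2.809
v -2.09 1.414 -4.168
v -1.52 0.148 -2.843
v -1.875 1.558 -4.124
v -1.305 0.291 -2.798
v 2.035 2.37 -3.586
v 2.064 1.442 -1.736
v 2.801 3.08 -3.242
v 2.83 2.152 -1.392
v 3.29 1.288 -4.148
v 3.319 0.36 -2.298
v 4.056 1.998 -3.804
v 4.085 1.07 -1.954
v -2.473 -1.349 3.4
v -1.964 -1.256 4.168
v -1.296 -1.944 2.692
v -0.787 -1.851 3.46
v -1.478 -2.467 3.434
v -2.205 -2.099 3.871
v -1.055 -1.101 2.989
v -1.782 -0.733 3.426
v -1.088 -1.103 3.913
v -1.349 -1.947 4.188
v -1.911 -1.253 2.672
v -2.172 -2.097 2.947
v -2.322 -1.25 3.846
v -0.938 -1.95 3.014
v -1.344 -2.312 2.998
v -1.045 -2.257 3.449
v -2.463 -1.746 3.672
v -2.165 -1.691 4.123
v -1.878 -2.403 3.691
v -1.095 -1.509 2.737
v -0.797 -1.454 3.188
v -2.215 -0.943 3.411
v -1.916 -0.888 3.862
v -1.382 -0.797 3.169
v -1.508 -1.106 4.148
v -0.816 -1.456 3.731
v -0.973 -1.015 3.455
v -1.401 -0.799 3.712
v -1.661 -1.602 4.309
v -0.97 -1.952 3.893
v -1.375 -2.313 3.878
v -1.803 -2.097 4.135
v -1.146 -1.512 4.16
v -2.29 -1.248 2.967
v -1.599 -1.598 2.551
v -1.457 -1.103 2.725
v -1.885 -0.887 2.982
v -2.444 -1.744 3.129
v -1.752 -2.094 2.712
v -1.859 -2.401 3.148
v -2.287 -2.185 3.405
v -2.114 -1.688 2.7
v 3.997 -0.747 0.103
v 5.005 -0.808 0.487
v 3.623 0.327 1.257
v 5.006 -0.362 0.072
v 4.686 -0.039 -0.333
v 4.148 0.059 -0.599
v 3.562 -0.098 -0.642
v 3.114 -0.462 -0.449
v 2.946 -0.916 -0.08
v 3.112 -1.317 0.347
v 3.559 -1.536 0.696
v 4.145 -1.506 0.858
v 4.684 -1.234 0.78
f 2 1 5
f 2 5 3
f 3 5 6
f 3 6 4
f 5 1 7
f 5 7 6
f 6 7 8
f 6 8 4
f 7 1 9
f 7 9 8
f 8 9 10
f 8 10 4
f 9 1 11
f 9 11 10
f 10 11 12
f 10 12 4
f 11 1 13
f 11 13 12
f 12 13 14
f 12 14 4
f 13 1 15
f 13 15 14
f 14 15 16
f 14 16 4
f 15 1 17
f 15 17 16
f 16 17 18
f 16 18 4
f 17 1 19
f 17 19 18
f 18 19 20
f 18 20 4
f 19 1 21
f 19 21 20
f 20 21 22
f 20 22 4
f 21 1 23
f 21 23 22
f 22 23 24
f 22 24 4
f 23 1 25
f 23 25 24
f 24 25 26
f 24 26 4
f 25 1 27
f 25 27 26
f 26 27 28
f 26 28 4
f 27 1 29
f 27 29 28
f 28 29 30
f 28 30 4
f 29 1 31
f 29 31 30
f 30 31 32
f 30 32 4
f 31 1 2
f 31 2 32
f 32 2 3
f 32 3 4
f 34 36 33
f 37 34 33
f 33 36 35
f 35 37 33
f 34 40 36
f 38 34 37
f 38 40 34
f 36 40 35
f 39 37 35
f 35 40 39
f 39 38 37
f 40 38 39
f 41 78 57
f 78 52 81
f 57 81 46
f 78 81 57
f 41 57 53
f 57 46 58
f 53 58 42
f 57 58 53
f 41 53 62
f 53 42 63
f 62 63 48
f 53 63 62
f 41 62 74
f 62 48 77
f 74 77 51
f 62 77 74
f 41 74 78
f 74 51 82
f 78 82 52
f 74 82 78
f 42 58 69
f 58 46 72
f 69 72 50
f 58 72 69
f 46 81 59
f 81 52 80
f 59 80 45
f 81 80 59
f 52 82 79
f 82 51 75
f 79 75 43
f 82 75 79
f 51 77 76
f 77 48 64
f 76 64 47
f 77 64 76
f 48 63 68
f 63 42 65
f 68 65 49
f 63 65 68
f 44 70 56
f 70 50 71
f 56 71 45
f 70 71 56
f 44 56 54
f 56 45 55
f 54 55 43
f 56 55 54
f 44 54 61
f 54 43 60
f 61 60 47
f 54 60 61
f 44 61 66
f 61 47 67
f 66 67 49
f 61 67 66
f 44 66 70
f 66 49 73
f 70 73 50
f 66 73 70
f 45 71 59
f 71 50 72
f 59 72 46
f 71 72 59
f 43 55 79
f 55 45 80
f 79 80 52
f 55 80 79
f 47 60 76
f 60 43 75
f 76 75 51
f 60 75 76
f 49 67 68
f 67 47 64
f 68 64 48
f 67 64 68
f 50 73 69
f 73 49 65
f 69 65 42
f 73 65 69
f 84 83 86
f 84 86 85
f 86 83 87
f 86 87 85
f 87 83 88
f 87 88 85
f 88 83 89
f 88 89 85
f 89 83 90
f 89 90 85
f 90 83 91
f 90 91 85
f 91 83 92
f 91 92 85
f 92 83 93
f 92 93 85
f 93 83 94
f 93 94 85
f 94 83 95
f 94 95 85
f 95 83 84
f 95 84 85



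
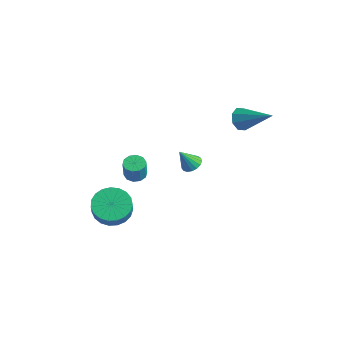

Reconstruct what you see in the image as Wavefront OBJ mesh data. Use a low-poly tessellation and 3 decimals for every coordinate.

v 1.465 2.14 3.16
v 1.851 2.065 2.546
v 3.235 2.58 4.22
v 1.674 2.589 2.624
v 1.374 2.85 3.016
v 1.128 2.696 3.493
v 1.078 2.216 3.775
v 1.255 1.692 3.697
v 1.555 1.43 3.304
v 1.801 1.585 2.827
v 0.175 -0.089 0.079
v 0.596 0.227 0.366
v -0.155 -0.651 1.181
v 0.363 0.394 0.381
v 0.087 0.45 0.327
v -0.169 0.383 0.217
v -0.347 0.207 0.074
v -0.405 -0.036 -0.067
v -0.33 -0.291 -0.175
v -0.139 -0.5 -0.225
v 0.123 -0.615 -0.205
v 0.397 -0.61 -0.12
v 0.621 -0.485 0.011
v 0.742 -0.269 0.157
v 0.733 -0.013 0.285
v -2.841 -2.933 -3.842
v -1.984 -3.344 -4.375
v -1.601 -3.718 -3.471
v -2.459 -3.307 -2.938
v -1.837 -2.93 -4.266
v -1.454 -3.303 -3.362
v -1.864 -2.516 -4.083
v -1.481 -2.889 -3.18
v -2.06 -2.174 -3.859
v -1.677 -2.547 -2.955
v -2.391 -1.963 -3.632
v -2.008 -2.337 -2.728
v -2.8 -1.921 -3.441
v -2.417 -2.294 -2.537
v -3.216 -2.053 -3.319
v -2.833 -2.426 -2.416
v -3.567 -2.337 -3.288
v -3.184 -2.711 -2.385
v -3.793 -2.725 -3.353
v -3.41 -3.099 -2.449
v -3.854 -3.149 -3.502
v -3.472 -3.522 -2.598
v -3.741 -3.535 -3.71
v -3.358 -3.909 -2.806
v -3.471 -3.817 -3.94
v -3.089 -4.191 -3.037
v -3.093 -3.947 -4.154
v -2.71 -4.32 -3.251
v -2.671 -3.901 -4.314
v -2.289 -4.274 -3.41
v -2.279 -3.688 -4.392
v -1.896 -4.061 -3.488
v -2.772 -1.316 -1.818
v -2.403 -0.819 -1.775
v -2.2 -1.067 -0.64
v -2.568 -1.564 -0.682
v -2.76 -0.71 -1.687
v -2.557 -0.958 -0.552
v -3.121 -0.832 -1.649
v -2.918 -1.081 -0.514
v -3.349 -1.139 -1.676
v -3.145 -1.388 -0.54
v -3.356 -1.514 -1.756
v -3.153 -1.762 -0.621
v -3.14 -1.813 -1.86
v -2.937 -2.061 -0.725
v -2.783 -1.922 -1.948
v -2.58 -2.17 -0.813
v -2.422 -1.799 -1.986
v -2.219 -2.048 -0.851
v -2.195 -1.492 -1.96
v -1.991 -1.741 -0.824
v -2.187 -1.118 -1.879
v -1.984 -1.366 -0.744
f 2 1 4
f 2 4 3
f 4 1 5
f 4 5 3
f 5 1 6
f 5 6 3
f 6 1 7
f 6 7 3
f 7 1 8
f 7 8 3
f 8 1 9
f 8 9 3
f 9 1 10
f 9 10 3
f 10 1 2
f 10 2 3
f 12 11 14
f 12 14 13
f 14 11 15
f 14 15 13
f 15 11 16
f 15 16 13
f 16 11 17
f 16 17 13
f 17 11 18
f 17 18 13
f 18 11 19
f 18 19 13
f 19 11 20
f 19 20 13
f 20 11 21
f 20 21 13
f 21 11 22
f 21 22 13
f 22 11 23
f 22 23 13
f 23 11 24
f 23 24 13
f 24 11 25
f 24 25 13
f 25 11 12
f 25 12 13
f 27 26 30
f 27 30 28
f 28 30 31
f 28 31 29
f 30 26 32
f 30 32 31
f 31 32 33
f 31 33 29
f 32 26 34
f 32 34 33
f 33 34 35
f 33 35 29
f 34 26 36
f 34 36 35
f 35 36 37
f 35 37 29
f 36 26 38
f 36 38 37
f 37 38 39
f 37 39 29
f 38 26 40
f 38 40 39
f 39 40 41
f 39 41 29
f 40 26 42
f 40 42 41
f 41 42 43
f 41 43 29
f 42 26 44
f 42 44 43
f 43 44 45
f 43 45 29
f 44 26 46
f 44 46 45
f 45 46 47
f 45 47 29
f 46 26 48
f 46 48 47
f 47 48 49
f 47 49 29
f 48 26 50
f 48 50 49
f 49 50 51
f 49 51 29
f 50 26 52
f 50 52 51
f 51 52 53
f 51 53 29
f 52 26 54
f 52 54 53
f 53 54 55
f 53 55 29
f 54 26 56
f 54 56 55
f 55 56 57
f 55 57 29
f 56 26 27
f 56 27 57
f 57 27 28
f 57 28 29
f 59 58 62
f 59 62 60
f 60 62 63
f 60 63 61
f 62 58 64
f 62 64 63
f 63 64 65
f 63 65 61
f 64 58 66
f 64 66 65
f 65 66 67
f 65 67 61
f 66 58 68
f 66 68 67
f 67 68 69
f 67 69 61
f 68 58 70
f 68 70 69
f 69 70 71
f 69 71 61
f 70 58 72
f 70 72 71
f 71 72 73
f 71 73 61
f 72 58 74
f 72 74 73
f 73 74 75
f 73 75 61
f 74 58 76
f 74 76 75
f 75 76 77
f 75 77 61
f 76 58 78
f 76 78 77
f 77 78 79
f 77 79 61
f 78 58 59
f 78 59 79
f 79 59 60
f 79 60 61



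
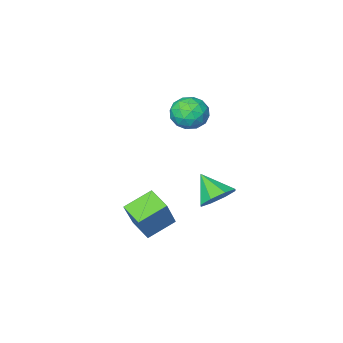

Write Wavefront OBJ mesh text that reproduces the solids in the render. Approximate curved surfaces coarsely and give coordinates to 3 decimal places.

v -3.286 -0.22 -1.307
v -2.747 -0.567 -1.802
v -3.134 -1.2 -0.453
v -2.482 -0.176 -1.4
v -2.689 0.19 -0.944
v -3.245 0.316 -0.701
v -3.825 0.128 -0.813
v -4.089 -0.263 -1.214
v -3.883 -0.629 -1.671
v -3.327 -0.755 -1.914
v -0.063 -1.038 -2.001
v -1.203 -0.938 -1.451
v -0.157 -0.131 -2.361
v -1.297 -0.031 -1.81
v 0.737 -0.349 -0.47
v -0.403 -0.249 0.081
v 0.643 0.558 -0.829
v -0.497 0.658 -0.279
v -2.227 -0.844 2.472
v -1.857 -1.023 3.157
v -3.343 -1.277 2.963
v -2.973 -1.456 3.648
v -3.075 -0.692 3.437
v -2.386 -0.425 3.134
v -2.814 -1.875 2.986
v -2.125 -1.608 2.683
v -2.22 -1.661 3.475
v -2.381 -0.929 3.753
v -2.819 -1.371 2.367
v -2.98 -0.639 2.645
v -1.944 -0.896 2.772
v -3.256 -1.404 3.348
v -3.316 -0.955 3.224
v -3.098 -1.06 3.627
v -2.255 -0.544 2.758
v -2.037 -0.649 3.16
v -2.753 -0.454 3.325
v -3.163 -1.651 2.96
v -2.945 -1.756 3.362
v -2.102 -1.24 2.493
v -1.884 -1.345 2.896
v -2.447 -1.846 2.795
v -1.94 -1.376 3.361
v -2.595 -1.63 3.649
v -2.502 -1.876 3.261
v -2.097 -1.719 3.083
v -2.034 -0.946 3.525
v -2.69 -1.2 3.813
v -2.751 -0.751 3.689
v -2.345 -0.594 3.511
v -2.248 -1.32 3.712
v -2.51 -1.1 2.307
v -3.166 -1.354 2.595
v -2.855 -1.706 2.609
v -2.449 -1.549 2.431
v -2.605 -0.67 2.471
v -3.26 -0.924 2.759
v -3.103 -0.581 3.037
v -2.698 -0.424 2.859
v -2.952 -0.98 2.408
f 2 1 4
f 2 4 3
f 4 1 5
f 4 5 3
f 5 1 6
f 5 6 3
f 6 1 7
f 6 7 3
f 7 1 8
f 7 8 3
f 8 1 9
f 8 9 3
f 9 1 10
f 9 10 3
f 10 1 2
f 10 2 3
f 12 14 11
f 15 12 11
f 11 14 13
f 13 15 11
f 12 18 14
f 16 12 15
f 16 18 12
f 14 18 13
f 17 15 13
f 13 18 17
f 17 16 15
f 18 16 17
f 19 56 35
f 56 30 59
f 35 59 24
f 56 59 35
f 19 35 31
f 35 24 36
f 31 36 20
f 35 36 31
f 19 31 40
f 31 20 41
f 40 41 26
f 31 41 40
f 19 40 52
f 40 26 55
f 52 55 29
f 40 55 52
f 19 52 56
f 52 29 60
f 56 60 30
f 52 60 56
f 20 36 47
f 36 24 50
f 47 50 28
f 36 50 47
f 24 59 37
f 59 30 58
f 37 58 23
f 59 58 37
f 30 60 57
f 60 29 53
f 57 53 21
f 60 53 57
f 29 55 54
f 55 26 42
f 54 42 25
f 55 42 54
f 26 41 46
f 41 20 43
f 46 43 27
f 41 43 46
f 22 48 34
f 48 28 49
f 34 49 23
f 48 49 34
f 22 34 32
f 34 23 33
f 32 33 21
f 34 33 32
f 22 32 39
f 32 21 38
f 39 38 25
f 32 38 39
f 22 39 44
f 39 25 45
f 44 45 27
f 39 45 44
f 22 44 48
f 44 27 51
f 48 51 28
f 44 51 48
f 23 49 37
f 49 28 50
f 37 50 24
f 49 50 37
f 21 33 57
f 33 23 58
f 57 58 30
f 33 58 57
f 25 38 54
f 38 21 53
f 54 53 29
f 38 53 54
f 27 45 46
f 45 25 42
f 46 42 26
f 45 42 46
f 28 51 47
f 51 27 43
f 47 43 20
f 51 43 47



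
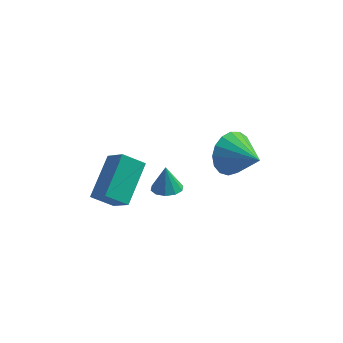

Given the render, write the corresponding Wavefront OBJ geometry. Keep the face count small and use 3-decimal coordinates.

v 1.227 -0.248 2.503
v 1.787 -0.153 1.609
v 2.373 -1.232 3.117
v 1.957 0.226 1.899
v 1.96 0.497 2.328
v 1.795 0.597 2.797
v 1.5 0.503 3.199
v 1.142 0.238 3.442
v 0.804 -0.139 3.469
v 0.562 -0.542 3.275
v 0.473 -0.876 2.905
v 0.557 -1.067 2.442
v 0.794 -1.071 1.994
v 1.13 -0.886 1.662
v 1.489 -0.554 1.523
v -1.581 2.308 -2.825
v -1.18 1.748 -2.655
v -1.659 2.612 -1.635
v -0.913 2.089 -2.725
v -0.902 2.514 -2.833
v -1.15 2.861 -2.938
v -1.563 2.996 -2.999
v -1.983 2.868 -2.994
v -2.249 2.527 -2.924
v -2.261 2.102 -2.816
v -2.012 1.755 -2.711
v -1.6 1.62 -2.65
v -3.614 -0.206 -1.536
v -4.557 -0.276 -0.899
v -3.048 1.591 -0.499
v -3.991 1.521 0.137
v -2.909 -0.981 -0.577
v -3.852 -1.051 0.059
v -2.343 0.816 0.459
v -3.286 0.746 1.096
f 2 1 4
f 2 4 3
f 4 1 5
f 4 5 3
f 5 1 6
f 5 6 3
f 6 1 7
f 6 7 3
f 7 1 8
f 7 8 3
f 8 1 9
f 8 9 3
f 9 1 10
f 9 10 3
f 10 1 11
f 10 11 3
f 11 1 12
f 11 12 3
f 12 1 13
f 12 13 3
f 13 1 14
f 13 14 3
f 14 1 15
f 14 15 3
f 15 1 2
f 15 2 3
f 17 16 19
f 17 19 18
f 19 16 20
f 19 20 18
f 20 16 21
f 20 21 18
f 21 16 22
f 21 22 18
f 22 16 23
f 22 23 18
f 23 16 24
f 23 24 18
f 24 16 25
f 24 25 18
f 25 16 26
f 25 26 18
f 26 16 27
f 26 27 18
f 27 16 17
f 27 17 18
f 29 31 28
f 32 29 28
f 28 31 30
f 30 32 28
f 29 35 31
f 33 29 32
f 33 35 29
f 31 35 30
f 34 32 30
f 30 35 34
f 34 33 32
f 35 33 34



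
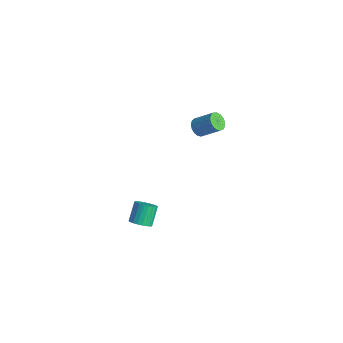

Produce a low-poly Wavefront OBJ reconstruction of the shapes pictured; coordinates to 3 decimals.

v 1.4 -4.266 -1.188
v 1.741 -3.808 -1.373
v 1.32 -3.156 -0.538
v 0.98 -3.614 -0.352
v 1.546 -3.773 -1.498
v 1.125 -3.122 -0.663
v 1.329 -3.814 -1.576
v 0.908 -3.162 -0.74
v 1.123 -3.923 -1.595
v 0.702 -3.272 -0.759
v 0.959 -4.084 -1.551
v 0.538 -3.433 -0.716
v 0.862 -4.273 -1.453
v 0.441 -3.622 -0.617
v 0.847 -4.461 -1.314
v 0.427 -3.81 -0.478
v 0.917 -4.619 -1.156
v 0.496 -3.968 -0.32
v 1.06 -4.724 -1.002
v 0.639 -4.072 -0.167
v 1.255 -4.758 -0.877
v 0.834 -4.107 -0.042
v 1.472 -4.718 -0.8
v 1.051 -4.066 0.036
v 1.678 -4.608 -0.781
v 1.257 -3.957 0.055
v 1.842 -4.447 -0.824
v 1.421 -3.796 0.011
v 1.939 -4.258 -0.923
v 1.518 -3.607 -0.087
v 1.953 -4.07 -1.062
v 1.533 -3.419 -0.226
v 1.884 -3.912 -1.22
v 1.463 -3.261 -0.384
v -3.105 2.623 -1.183
v -2.655 2.464 -1.512
v -1.805 3.078 -0.647
v -2.255 3.237 -0.317
v -2.729 2.711 -1.615
v -1.878 3.325 -0.75
v -2.889 2.938 -1.619
v -2.038 3.552 -0.754
v -3.098 3.093 -1.523
v -2.247 3.707 -0.658
v -3.309 3.14 -1.349
v -2.459 3.754 -0.484
v -3.474 3.069 -1.137
v -2.623 3.683 -0.271
v -3.554 2.895 -0.935
v -2.703 3.509 -0.07
v -3.531 2.66 -0.79
v -2.68 3.274 0.075
v -3.411 2.416 -0.735
v -2.56 3.03 0.13
v -3.221 2.219 -0.783
v -2.37 2.833 0.083
v -3.004 2.115 -0.922
v -2.153 2.729 -0.056
v -2.811 2.127 -1.121
v -1.96 2.741 -0.255
v -2.685 2.253 -1.334
v -1.834 2.867 -0.468
f 2 1 5
f 2 5 3
f 3 5 6
f 3 6 4
f 5 1 7
f 5 7 6
f 6 7 8
f 6 8 4
f 7 1 9
f 7 9 8
f 8 9 10
f 8 10 4
f 9 1 11
f 9 11 10
f 10 11 12
f 10 12 4
f 11 1 13
f 11 13 12
f 12 13 14
f 12 14 4
f 13 1 15
f 13 15 14
f 14 15 16
f 14 16 4
f 15 1 17
f 15 17 16
f 16 17 18
f 16 18 4
f 17 1 19
f 17 19 18
f 18 19 20
f 18 20 4
f 19 1 21
f 19 21 20
f 20 21 22
f 20 22 4
f 21 1 23
f 21 23 22
f 22 23 24
f 22 24 4
f 23 1 25
f 23 25 24
f 24 25 26
f 24 26 4
f 25 1 27
f 25 27 26
f 26 27 28
f 26 28 4
f 27 1 29
f 27 29 28
f 28 29 30
f 28 30 4
f 29 1 31
f 29 31 30
f 30 31 32
f 30 32 4
f 31 1 33
f 31 33 32
f 32 33 34
f 32 34 4
f 33 1 2
f 33 2 34
f 34 2 3
f 34 3 4
f 36 35 39
f 36 39 37
f 37 39 40
f 37 40 38
f 39 35 41
f 39 41 40
f 40 41 42
f 40 42 38
f 41 35 43
f 41 43 42
f 42 43 44
f 42 44 38
f 43 35 45
f 43 45 44
f 44 45 46
f 44 46 38
f 45 35 47
f 45 47 46
f 46 47 48
f 46 48 38
f 47 35 49
f 47 49 48
f 48 49 50
f 48 50 38
f 49 35 51
f 49 51 50
f 50 51 52
f 50 52 38
f 51 35 53
f 51 53 52
f 52 53 54
f 52 54 38
f 53 35 55
f 53 55 54
f 54 55 56
f 54 56 38
f 55 35 57
f 55 57 56
f 56 57 58
f 56 58 38
f 57 35 59
f 57 59 58
f 58 59 60
f 58 60 38
f 59 35 61
f 59 61 60
f 60 61 62
f 60 62 38
f 61 35 36
f 61 36 62
f 62 36 37
f 62 37 38



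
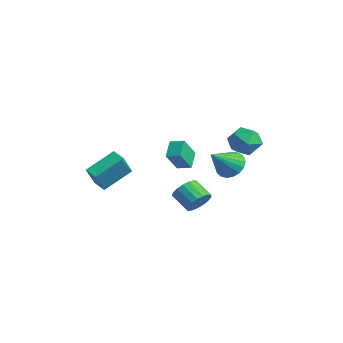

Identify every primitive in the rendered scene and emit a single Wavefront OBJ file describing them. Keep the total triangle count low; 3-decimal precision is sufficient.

v -1.143 4.158 -0.021
v -0.34 4.766 0.548
v 0.04 2.714 -0.148
v 0.843 3.322 0.421
v -0.107 2.958 0.973
v -0.838 3.851 1.051
v 0.538 3.629 -0.651
v -0.193 4.522 -0.573
v 0.698 4.439 0.159
v 0.3 4.024 1.163
v -0.6 3.456 -0.763
v -0.998 3.041 0.241
v 0.781 2.224 -1.03
v 1.749 2.534 -0.944
v 1.159 0.676 0.29
v 1.539 2.765 -0.613
v 1.179 2.888 -0.366
v 0.74 2.88 -0.25
v 0.31 2.742 -0.288
v -0.028 2.501 -0.474
v -0.205 2.206 -0.77
v -0.187 1.914 -1.117
v 0.023 1.684 -1.447
v 0.383 1.561 -1.695
v 0.822 1.569 -1.811
v 1.252 1.707 -1.772
v 1.59 1.947 -1.587
v 1.767 2.243 -1.291
v -3.437 -4.965 -1.54
v -3.503 -3.112 -0.451
v -4.051 -4.114 -3.026
v -4.117 -2.261 -1.938
v -2.543 -4.779 -1.802
v -2.609 -2.926 -0.714
v -3.157 -3.928 -3.289
v -3.223 -2.075 -2.2
v -3.514 0.337 -1.613
v -4.332 1.058 -0.869
v -3.903 1.314 -2.987
v -4.721 2.035 -2.242
v -2.799 0.925 -1.398
v -3.617 1.646 -0.653
v -3.188 1.902 -2.771
v -4.006 2.623 -2.027
v 0.859 0.111 -3.584
v 1.213 0.525 -2.868
v 0.075 0.202 -2.119
v -0.279 -0.211 -2.836
v 0.993 0.836 -3.068
v -0.145 0.514 -2.32
v 0.742 0.982 -3.387
v -0.396 0.659 -2.638
v 0.518 0.927 -3.751
v -0.62 0.605 -3.002
v 0.372 0.686 -4.077
v -0.766 0.364 -3.328
v 0.338 0.313 -4.29
v -0.8 -0.009 -3.541
v 0.423 -0.106 -4.341
v -0.715 -0.428 -3.592
v 0.608 -0.475 -4.219
v -0.53 -0.798 -3.471
v 0.85 -0.71 -3.952
v -0.288 -1.033 -3.203
v 1.095 -0.757 -3.6
v -0.043 -1.08 -2.852
v 1.285 -0.605 -3.245
v 0.147 -0.928 -2.496
v 1.378 -0.289 -2.967
v 0.24 -0.612 -2.219
v 1.352 0.119 -2.831
v 0.214 -0.204 -2.083
f 1 12 6
f 1 6 2
f 1 2 8
f 1 8 11
f 1 11 12
f 2 6 10
f 6 12 5
f 12 11 3
f 11 8 7
f 8 2 9
f 4 10 5
f 4 5 3
f 4 3 7
f 4 7 9
f 4 9 10
f 5 10 6
f 3 5 12
f 7 3 11
f 9 7 8
f 10 9 2
f 14 13 16
f 14 16 15
f 16 13 17
f 16 17 15
f 17 13 18
f 17 18 15
f 18 13 19
f 18 19 15
f 19 13 20
f 19 20 15
f 20 13 21
f 20 21 15
f 21 13 22
f 21 22 15
f 22 13 23
f 22 23 15
f 23 13 24
f 23 24 15
f 24 13 25
f 24 25 15
f 25 13 26
f 25 26 15
f 26 13 27
f 26 27 15
f 27 13 28
f 27 28 15
f 28 13 14
f 28 14 15
f 30 32 29
f 33 30 29
f 29 32 31
f 31 33 29
f 30 36 32
f 34 30 33
f 34 36 30
f 32 36 31
f 35 33 31
f 31 36 35
f 35 34 33
f 36 34 35
f 38 40 37
f 41 38 37
f 37 40 39
f 39 41 37
f 38 44 40
f 42 38 41
f 42 44 38
f 40 44 39
f 43 41 39
f 39 44 43
f 43 42 41
f 44 42 43
f 46 45 49
f 46 49 47
f 47 49 50
f 47 50 48
f 49 45 51
f 49 51 50
f 50 51 52
f 50 52 48
f 51 45 53
f 51 53 52
f 52 53 54
f 52 54 48
f 53 45 55
f 53 55 54
f 54 55 56
f 54 56 48
f 55 45 57
f 55 57 56
f 56 57 58
f 56 58 48
f 57 45 59
f 57 59 58
f 58 59 60
f 58 60 48
f 59 45 61
f 59 61 60
f 60 61 62
f 60 62 48
f 61 45 63
f 61 63 62
f 62 63 64
f 62 64 48
f 63 45 65
f 63 65 64
f 64 65 66
f 64 66 48
f 65 45 67
f 65 67 66
f 66 67 68
f 66 68 48
f 67 45 69
f 67 69 68
f 68 69 70
f 68 70 48
f 69 45 71
f 69 71 70
f 70 71 72
f 70 72 48
f 71 45 46
f 71 46 72
f 72 46 47
f 72 47 48

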